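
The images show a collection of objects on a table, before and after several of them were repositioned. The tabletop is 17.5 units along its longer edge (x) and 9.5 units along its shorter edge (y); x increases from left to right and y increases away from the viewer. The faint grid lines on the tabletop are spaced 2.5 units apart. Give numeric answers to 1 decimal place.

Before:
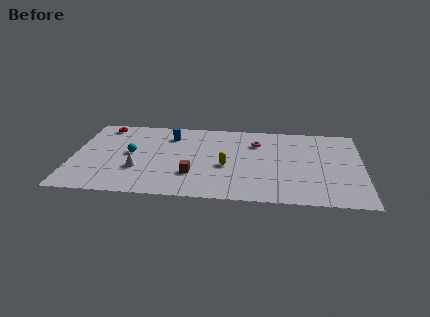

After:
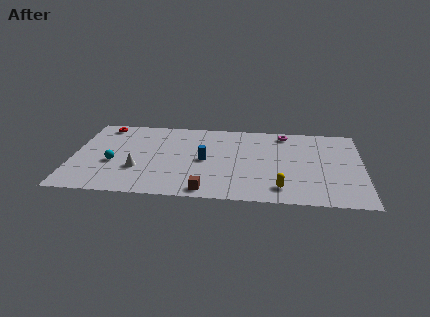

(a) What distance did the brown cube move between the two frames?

2.0

From (7.3, 2.8) to (8.2, 1.0), the brown cube covered √(0.9² + 1.8²) ≈ 2.0 units.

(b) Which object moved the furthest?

the yellow capsule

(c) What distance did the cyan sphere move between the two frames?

1.6

The cyan sphere was near (3.5, 5.0) before and (2.5, 3.8) after, so it travelled √(1.0² + 1.2²) ≈ 1.6 units.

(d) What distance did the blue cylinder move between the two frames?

3.6

The blue cylinder moved from about (5.8, 7.4) to (8.0, 4.6), a distance of √(2.2² + 2.8²) ≈ 3.6.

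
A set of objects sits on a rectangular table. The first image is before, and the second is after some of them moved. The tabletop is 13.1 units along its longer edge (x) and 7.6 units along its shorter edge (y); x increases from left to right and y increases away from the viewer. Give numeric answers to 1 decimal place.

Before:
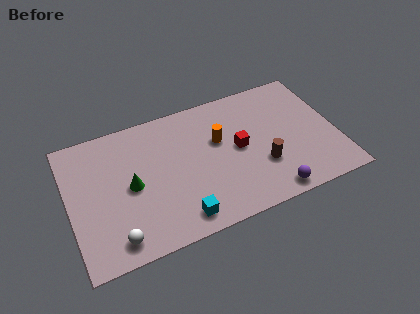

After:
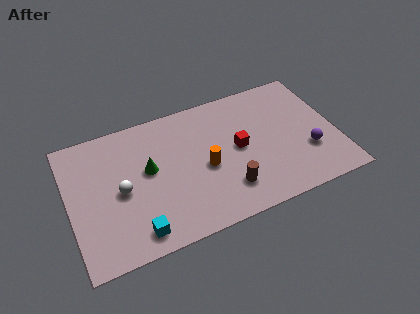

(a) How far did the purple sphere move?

2.7

The purple sphere moved from about (9.5, 0.8) to (11.6, 2.5), a distance of √(2.1² + 1.7²) ≈ 2.7.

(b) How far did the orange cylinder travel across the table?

1.5

From (7.4, 4.7) to (6.6, 3.4), the orange cylinder covered √(0.8² + 1.3²) ≈ 1.5 units.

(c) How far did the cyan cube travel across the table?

2.1

The cyan cube was near (5.1, 1.1) before and (3.0, 1.1) after, so it travelled √(2.1² + 0.0²) ≈ 2.1 units.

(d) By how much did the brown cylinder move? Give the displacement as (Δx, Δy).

(-1.8, -0.7)

The brown cylinder started near (9.3, 2.5) and ended near (7.5, 1.8).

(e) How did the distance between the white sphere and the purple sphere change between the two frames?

+1.7

They were about 7.5 units apart before and 9.2 after — 1.7 units further apart.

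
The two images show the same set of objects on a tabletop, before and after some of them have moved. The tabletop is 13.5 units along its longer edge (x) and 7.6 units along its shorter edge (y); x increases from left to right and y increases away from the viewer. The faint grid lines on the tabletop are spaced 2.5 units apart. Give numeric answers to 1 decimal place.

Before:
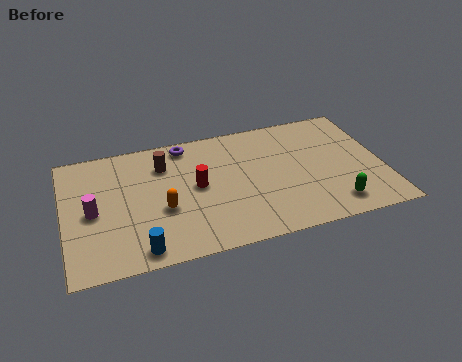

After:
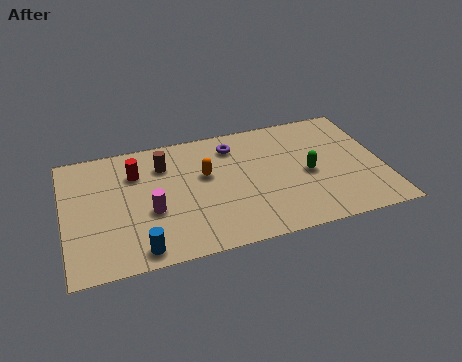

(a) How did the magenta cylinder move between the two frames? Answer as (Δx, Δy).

(2.4, -0.6)

The magenta cylinder was at about (1.2, 3.6) and moved to about (3.6, 3.0).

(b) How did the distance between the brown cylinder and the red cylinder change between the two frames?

-0.9

Before: roughly 2.1 units apart; after: 1.2. That's 0.9 units closer together.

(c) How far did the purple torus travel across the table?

2.1

The purple torus was near (5.3, 6.7) before and (7.3, 6.1) after, so it travelled √(2.0² + 0.6²) ≈ 2.1 units.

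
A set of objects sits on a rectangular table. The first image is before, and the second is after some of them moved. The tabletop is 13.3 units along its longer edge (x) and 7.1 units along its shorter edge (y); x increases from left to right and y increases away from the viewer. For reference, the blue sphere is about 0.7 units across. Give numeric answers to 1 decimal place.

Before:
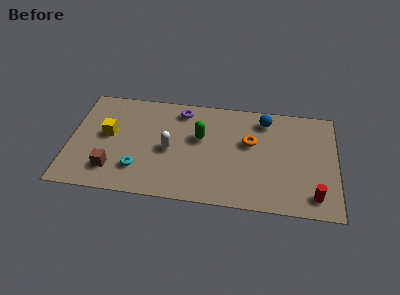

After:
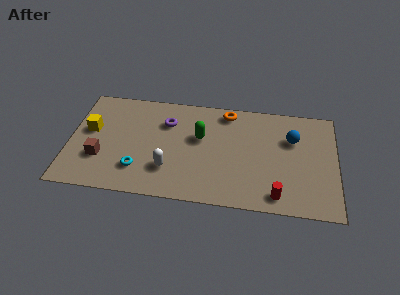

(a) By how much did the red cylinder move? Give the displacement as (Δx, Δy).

(-1.8, -0.2)

The red cylinder started near (12.2, 1.2) and ended near (10.4, 1.0).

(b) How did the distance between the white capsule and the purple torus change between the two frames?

+0.4

They were about 2.7 units apart before and 3.1 after — 0.4 units further apart.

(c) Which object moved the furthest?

the orange torus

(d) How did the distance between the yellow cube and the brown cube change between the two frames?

-0.4

The distance was about 2.3 in the first image and 1.9 in the second, so they moved 0.4 units closer together.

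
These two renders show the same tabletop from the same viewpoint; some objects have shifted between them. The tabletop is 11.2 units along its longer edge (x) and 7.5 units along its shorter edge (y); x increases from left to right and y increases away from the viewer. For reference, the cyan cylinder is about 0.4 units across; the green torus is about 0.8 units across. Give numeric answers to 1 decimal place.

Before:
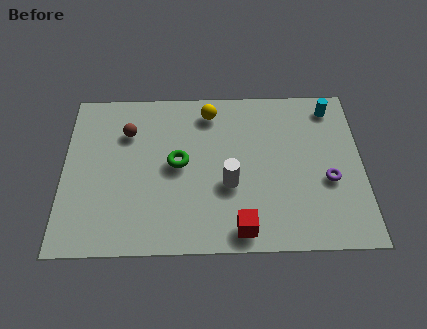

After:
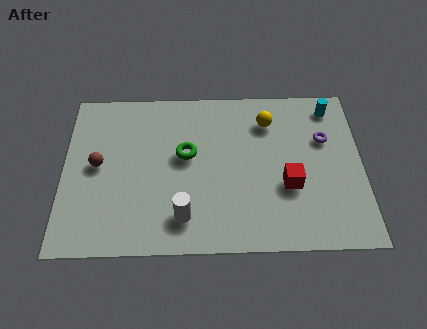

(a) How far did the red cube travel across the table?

2.6

From (6.6, 0.9) to (8.4, 2.8), the red cube covered √(1.8² + 1.9²) ≈ 2.6 units.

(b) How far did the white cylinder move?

2.2

From (6.2, 2.9) to (4.5, 1.5), the white cylinder covered √(1.7² + 1.4²) ≈ 2.2 units.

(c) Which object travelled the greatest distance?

the red cube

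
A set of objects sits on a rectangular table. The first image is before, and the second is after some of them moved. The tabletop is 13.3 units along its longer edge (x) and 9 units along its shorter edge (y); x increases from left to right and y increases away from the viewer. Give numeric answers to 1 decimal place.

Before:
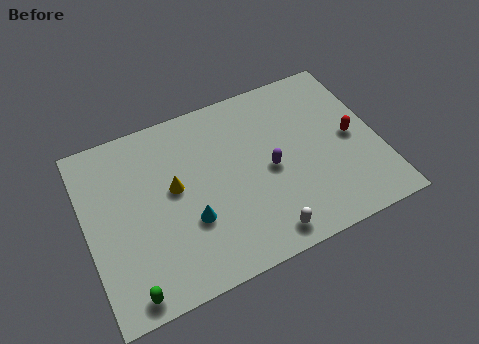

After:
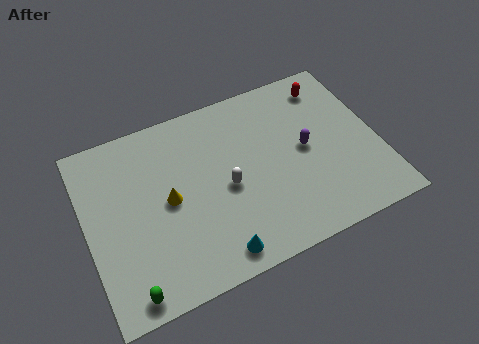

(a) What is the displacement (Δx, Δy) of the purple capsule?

(1.7, 0.4)

The purple capsule started near (8.3, 4.2) and ended near (10.0, 4.6).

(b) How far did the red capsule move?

3.2

From (12.1, 4.4) to (11.5, 7.5), the red capsule covered √(0.6² + 3.1²) ≈ 3.2 units.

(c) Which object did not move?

the green capsule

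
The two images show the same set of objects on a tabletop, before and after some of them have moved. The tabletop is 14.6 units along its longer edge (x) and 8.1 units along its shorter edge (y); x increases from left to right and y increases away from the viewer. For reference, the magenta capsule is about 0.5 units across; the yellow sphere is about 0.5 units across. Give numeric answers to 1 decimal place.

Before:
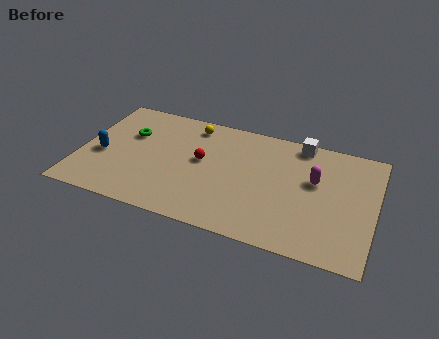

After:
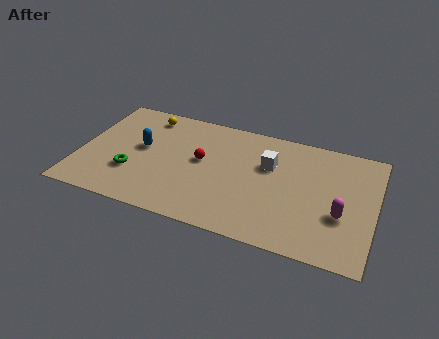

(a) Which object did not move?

the red sphere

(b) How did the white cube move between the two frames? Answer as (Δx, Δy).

(-1.4, -2.0)

The white cube started near (10.7, 7.3) and ended near (9.3, 5.3).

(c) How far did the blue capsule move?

2.2

The blue capsule was near (1.1, 3.4) before and (3.0, 4.5) after, so it travelled √(1.9² + 1.1²) ≈ 2.2 units.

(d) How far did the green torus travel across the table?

2.7

From (2.3, 5.3) to (2.7, 2.6), the green torus covered √(0.4² + 2.7²) ≈ 2.7 units.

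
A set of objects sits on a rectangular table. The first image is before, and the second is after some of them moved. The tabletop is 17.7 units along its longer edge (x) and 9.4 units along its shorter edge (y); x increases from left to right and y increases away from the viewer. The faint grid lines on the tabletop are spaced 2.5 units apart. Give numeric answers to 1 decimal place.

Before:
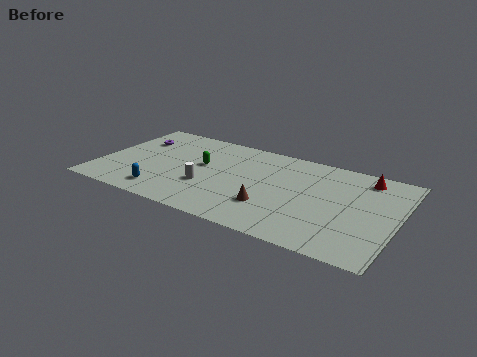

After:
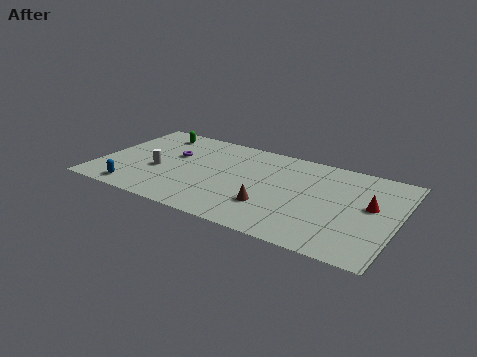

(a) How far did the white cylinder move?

3.0

The white cylinder was near (6.6, 3.3) before and (3.6, 3.8) after, so it travelled √(3.0² + 0.5²) ≈ 3.0 units.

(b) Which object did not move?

the brown cone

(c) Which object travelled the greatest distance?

the green capsule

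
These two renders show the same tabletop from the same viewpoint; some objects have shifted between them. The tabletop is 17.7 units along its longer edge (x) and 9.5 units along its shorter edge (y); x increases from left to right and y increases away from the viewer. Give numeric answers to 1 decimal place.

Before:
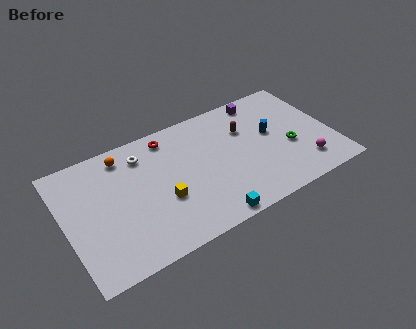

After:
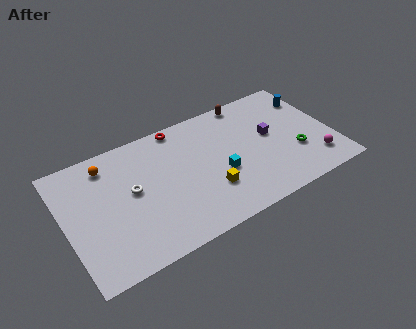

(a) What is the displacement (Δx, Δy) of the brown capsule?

(0.5, 2.2)

The brown capsule started near (12.2, 6.5) and ended near (12.7, 8.7).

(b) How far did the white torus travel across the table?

2.6

From (5.4, 7.6) to (4.4, 5.2), the white torus covered √(1.0² + 2.4²) ≈ 2.6 units.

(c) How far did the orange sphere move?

1.1

The orange sphere was near (4.2, 8.1) before and (3.1, 7.9) after, so it travelled √(1.1² + 0.2²) ≈ 1.1 units.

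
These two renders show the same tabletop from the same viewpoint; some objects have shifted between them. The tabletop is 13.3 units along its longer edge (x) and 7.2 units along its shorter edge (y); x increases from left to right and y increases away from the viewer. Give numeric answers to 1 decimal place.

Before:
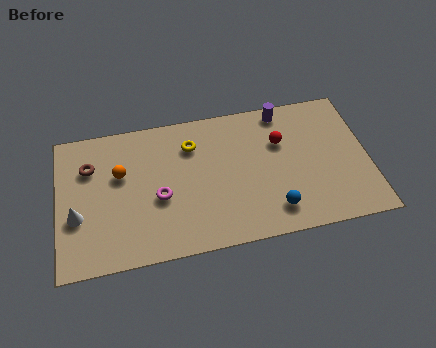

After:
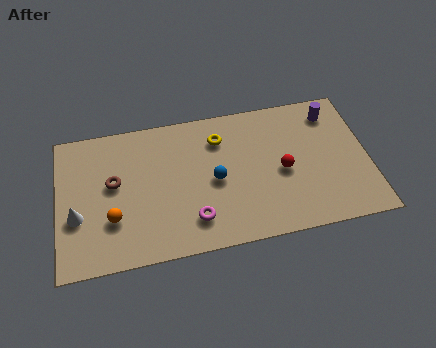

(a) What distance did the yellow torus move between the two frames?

1.2

The yellow torus moved from about (5.8, 5.4) to (7.0, 5.5), a distance of √(1.2² + 0.1²) ≈ 1.2.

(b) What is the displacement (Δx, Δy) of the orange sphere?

(-0.4, -2.2)

The orange sphere was at about (2.7, 4.5) and moved to about (2.3, 2.3).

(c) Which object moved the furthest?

the blue sphere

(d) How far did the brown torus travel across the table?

1.4

From (1.4, 5.1) to (2.4, 4.1), the brown torus covered √(1.0² + 1.0²) ≈ 1.4 units.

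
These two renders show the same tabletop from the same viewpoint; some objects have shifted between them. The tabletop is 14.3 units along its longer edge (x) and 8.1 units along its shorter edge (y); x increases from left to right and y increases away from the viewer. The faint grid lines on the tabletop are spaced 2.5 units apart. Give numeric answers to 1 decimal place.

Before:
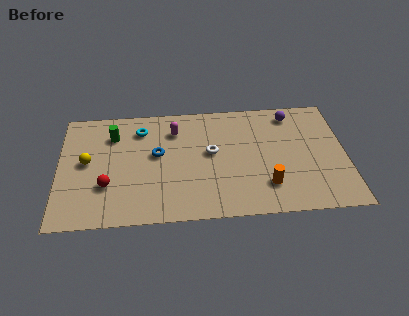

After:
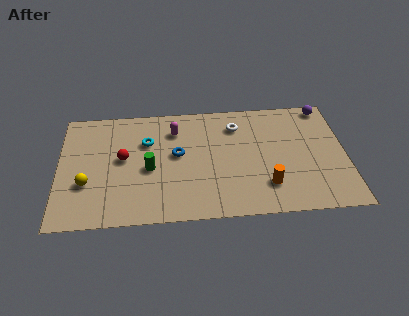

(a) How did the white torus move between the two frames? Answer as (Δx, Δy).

(1.3, 1.8)

The white torus was at about (7.6, 4.5) and moved to about (8.9, 6.3).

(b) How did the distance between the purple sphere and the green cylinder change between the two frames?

+0.6

Before: roughly 9.0 units apart; after: 9.6. That's 0.6 units further apart.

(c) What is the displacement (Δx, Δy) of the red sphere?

(0.8, 1.8)

The red sphere started near (2.4, 2.6) and ended near (3.2, 4.4).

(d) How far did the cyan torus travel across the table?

0.9

The cyan torus was near (4.1, 6.4) before and (4.4, 5.5) after, so it travelled √(0.3² + 0.9²) ≈ 0.9 units.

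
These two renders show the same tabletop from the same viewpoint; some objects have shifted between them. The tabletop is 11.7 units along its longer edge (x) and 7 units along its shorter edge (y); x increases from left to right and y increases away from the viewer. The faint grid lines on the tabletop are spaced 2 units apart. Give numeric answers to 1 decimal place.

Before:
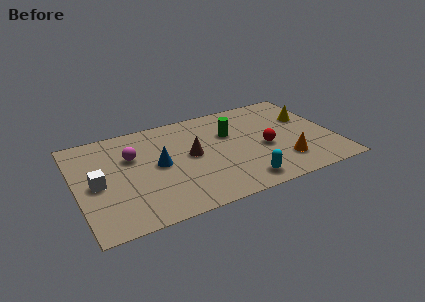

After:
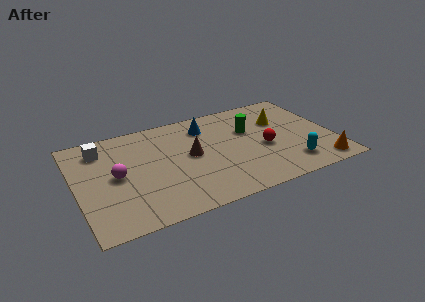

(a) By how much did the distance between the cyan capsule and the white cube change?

+2.5

The distance was about 6.7 in the first image and 9.2 in the second, so they moved 2.5 units further apart.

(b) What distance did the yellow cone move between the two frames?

1.2

The yellow cone was near (10.7, 4.5) before and (9.5, 4.7) after, so it travelled √(1.2² + 0.2²) ≈ 1.2 units.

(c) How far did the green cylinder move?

0.9

From (7.1, 4.6) to (8.0, 4.5), the green cylinder covered √(0.9² + 0.1²) ≈ 0.9 units.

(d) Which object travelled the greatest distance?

the blue cone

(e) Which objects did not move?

the red sphere and the brown cone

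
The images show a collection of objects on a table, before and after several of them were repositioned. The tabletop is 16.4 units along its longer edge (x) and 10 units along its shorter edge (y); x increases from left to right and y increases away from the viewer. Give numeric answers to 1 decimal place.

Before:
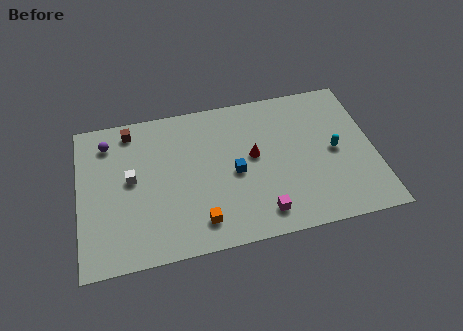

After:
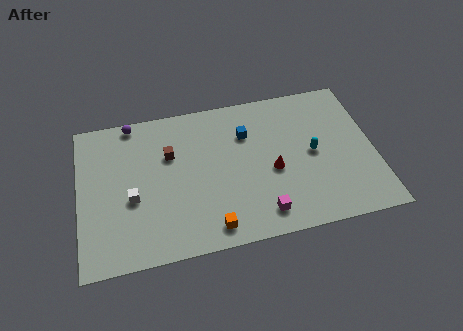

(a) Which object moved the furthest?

the brown cube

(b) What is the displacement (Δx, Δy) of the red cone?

(1.0, -1.2)

The red cone was at about (9.7, 5.5) and moved to about (10.7, 4.3).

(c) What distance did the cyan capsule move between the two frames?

1.2

The cyan capsule moved from about (14.2, 4.9) to (13.0, 5.0), a distance of √(1.2² + 0.1²) ≈ 1.2.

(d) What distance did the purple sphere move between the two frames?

1.8

The purple sphere moved from about (1.7, 8.1) to (3.1, 9.2), a distance of √(1.4² + 1.1²) ≈ 1.8.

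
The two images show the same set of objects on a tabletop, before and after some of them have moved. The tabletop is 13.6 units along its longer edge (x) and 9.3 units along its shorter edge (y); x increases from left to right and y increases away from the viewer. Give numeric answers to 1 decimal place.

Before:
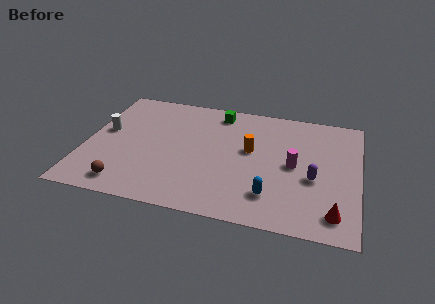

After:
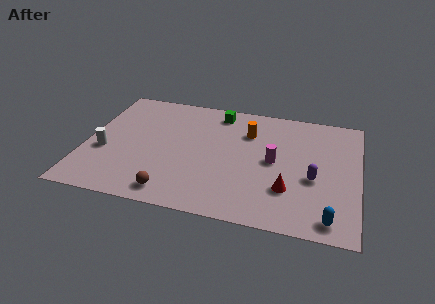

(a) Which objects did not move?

the purple capsule and the green cube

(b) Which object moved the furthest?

the blue capsule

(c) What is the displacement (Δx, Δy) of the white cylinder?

(0.1, -1.6)

From the two frames, the white cylinder sits at roughly (0.9, 5.2) before and (1.0, 3.6) after.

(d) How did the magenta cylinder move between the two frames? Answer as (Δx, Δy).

(-1.0, 0.1)

The magenta cylinder was at about (10.4, 4.6) and moved to about (9.4, 4.7).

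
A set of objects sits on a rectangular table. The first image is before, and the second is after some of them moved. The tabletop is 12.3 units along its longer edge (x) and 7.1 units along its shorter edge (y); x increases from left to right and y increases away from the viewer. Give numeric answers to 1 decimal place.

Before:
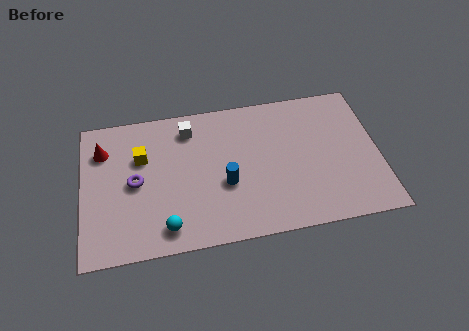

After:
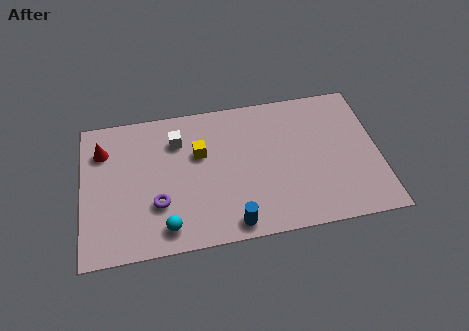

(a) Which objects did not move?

the red cone and the cyan sphere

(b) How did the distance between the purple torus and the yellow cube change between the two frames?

+1.6

Before: roughly 1.2 units apart; after: 2.8. That's 1.6 units further apart.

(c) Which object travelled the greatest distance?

the yellow cube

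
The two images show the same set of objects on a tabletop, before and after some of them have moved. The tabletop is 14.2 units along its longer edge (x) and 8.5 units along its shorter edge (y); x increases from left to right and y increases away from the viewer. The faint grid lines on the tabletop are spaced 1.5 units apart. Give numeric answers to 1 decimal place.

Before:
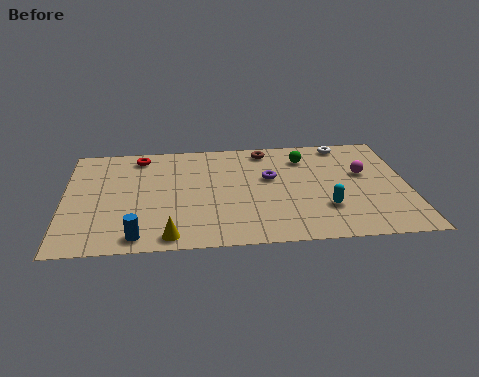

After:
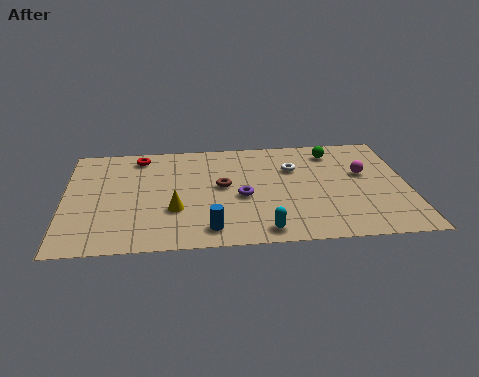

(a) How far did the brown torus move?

3.4

The brown torus moved from about (8.4, 7.4) to (6.5, 4.6), a distance of √(1.9² + 2.8²) ≈ 3.4.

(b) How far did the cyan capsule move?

3.0

The cyan capsule was near (10.7, 2.5) before and (8.1, 1.0) after, so it travelled √(2.6² + 1.5²) ≈ 3.0 units.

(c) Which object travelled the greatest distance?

the brown torus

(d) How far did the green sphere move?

1.3

The green sphere moved from about (10.0, 6.6) to (11.2, 7.0), a distance of √(1.2² + 0.4²) ≈ 1.3.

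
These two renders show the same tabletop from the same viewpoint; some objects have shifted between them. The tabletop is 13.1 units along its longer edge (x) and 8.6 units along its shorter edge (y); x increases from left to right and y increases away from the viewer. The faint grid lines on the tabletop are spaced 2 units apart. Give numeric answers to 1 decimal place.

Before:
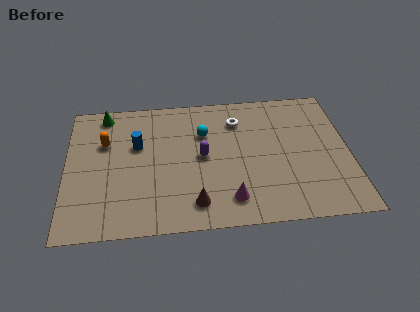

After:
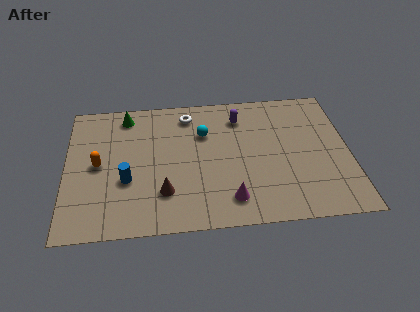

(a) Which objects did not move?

the magenta cone and the cyan sphere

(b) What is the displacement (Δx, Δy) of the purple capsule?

(1.8, 2.4)

The purple capsule started near (6.3, 4.4) and ended near (8.1, 6.8).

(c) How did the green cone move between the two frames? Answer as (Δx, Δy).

(1.0, -0.2)

The green cone was at about (1.8, 7.6) and moved to about (2.8, 7.4).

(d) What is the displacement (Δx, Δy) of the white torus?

(-2.3, 0.6)

From the two frames, the white torus sits at roughly (8.0, 6.6) before and (5.7, 7.2) after.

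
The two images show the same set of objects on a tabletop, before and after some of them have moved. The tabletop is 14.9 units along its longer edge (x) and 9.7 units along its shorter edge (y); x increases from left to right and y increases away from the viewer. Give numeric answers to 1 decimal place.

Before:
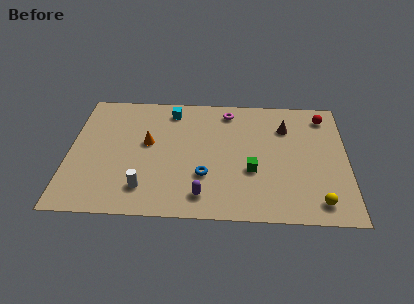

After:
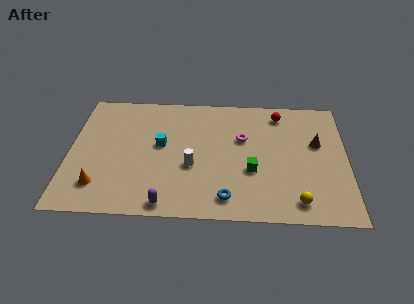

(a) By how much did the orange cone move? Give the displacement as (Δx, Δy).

(-2.5, -3.4)

The orange cone was at about (4.2, 5.5) and moved to about (1.7, 2.1).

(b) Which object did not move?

the green cube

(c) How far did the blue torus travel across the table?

2.0

From (7.3, 3.1) to (8.5, 1.5), the blue torus covered √(1.2² + 1.6²) ≈ 2.0 units.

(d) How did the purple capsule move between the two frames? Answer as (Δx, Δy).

(-1.9, -0.7)

From the two frames, the purple capsule sits at roughly (7.2, 1.6) before and (5.3, 0.9) after.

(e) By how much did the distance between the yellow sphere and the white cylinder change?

-3.1

The distance was about 9.2 in the first image and 6.1 in the second, so they moved 3.1 units closer together.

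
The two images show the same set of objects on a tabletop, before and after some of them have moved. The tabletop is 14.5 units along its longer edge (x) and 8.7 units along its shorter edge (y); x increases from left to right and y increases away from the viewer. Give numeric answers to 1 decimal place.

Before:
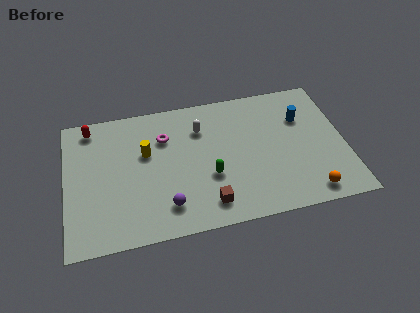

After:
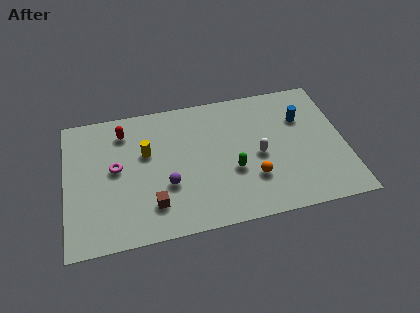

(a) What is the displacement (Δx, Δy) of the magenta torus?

(-2.6, -1.5)

The magenta torus was at about (5.2, 6.2) and moved to about (2.6, 4.7).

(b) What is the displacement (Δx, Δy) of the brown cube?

(-2.8, 0.5)

The brown cube was at about (7.2, 1.5) and moved to about (4.4, 2.0).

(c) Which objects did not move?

the yellow cylinder and the blue cylinder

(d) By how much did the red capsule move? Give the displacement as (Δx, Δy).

(1.7, -0.6)

The red capsule started near (1.4, 7.6) and ended near (3.1, 7.0).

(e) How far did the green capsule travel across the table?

1.2

The green capsule was near (7.4, 3.2) before and (8.6, 3.3) after, so it travelled √(1.2² + 0.1²) ≈ 1.2 units.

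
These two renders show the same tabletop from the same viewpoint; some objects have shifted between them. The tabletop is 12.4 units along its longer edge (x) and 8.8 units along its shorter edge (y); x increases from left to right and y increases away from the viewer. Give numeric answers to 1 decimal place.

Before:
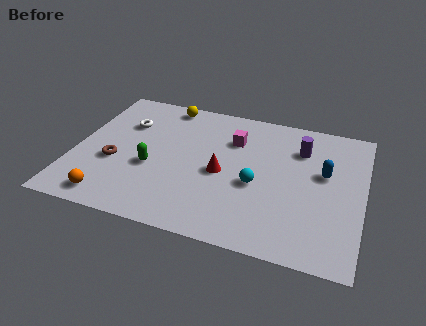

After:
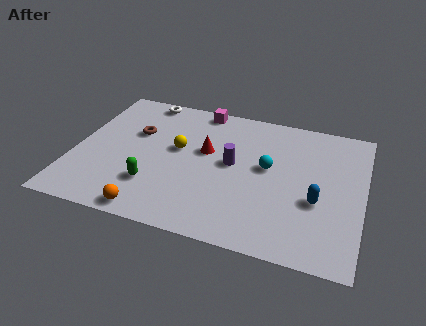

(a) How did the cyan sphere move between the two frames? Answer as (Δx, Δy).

(0.4, 1.2)

From the two frames, the cyan sphere sits at roughly (7.9, 3.7) before and (8.3, 4.9) after.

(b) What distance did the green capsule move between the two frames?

1.1

From (3.4, 3.5) to (3.6, 2.4), the green capsule covered √(0.2² + 1.1²) ≈ 1.1 units.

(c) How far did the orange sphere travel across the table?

1.8

The orange sphere moved from about (1.9, 1.1) to (3.7, 0.8), a distance of √(1.8² + 0.3²) ≈ 1.8.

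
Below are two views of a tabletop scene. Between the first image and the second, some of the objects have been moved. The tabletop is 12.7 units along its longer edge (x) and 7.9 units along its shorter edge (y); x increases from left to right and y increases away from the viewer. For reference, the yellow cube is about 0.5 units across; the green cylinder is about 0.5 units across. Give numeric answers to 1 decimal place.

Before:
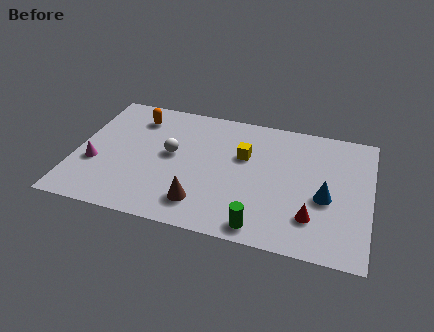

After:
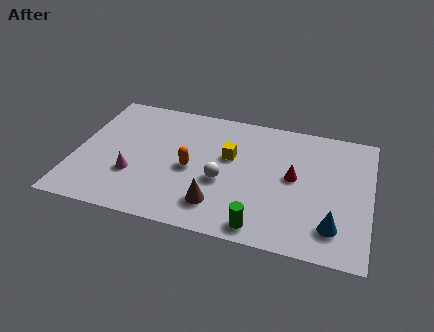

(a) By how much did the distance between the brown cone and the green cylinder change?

-0.6

They were about 2.7 units apart before and 2.1 after — 0.6 units closer together.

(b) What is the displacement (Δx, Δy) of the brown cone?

(0.7, 0.1)

The brown cone started near (5.6, 1.6) and ended near (6.3, 1.7).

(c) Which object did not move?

the green cylinder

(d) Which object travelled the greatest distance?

the orange capsule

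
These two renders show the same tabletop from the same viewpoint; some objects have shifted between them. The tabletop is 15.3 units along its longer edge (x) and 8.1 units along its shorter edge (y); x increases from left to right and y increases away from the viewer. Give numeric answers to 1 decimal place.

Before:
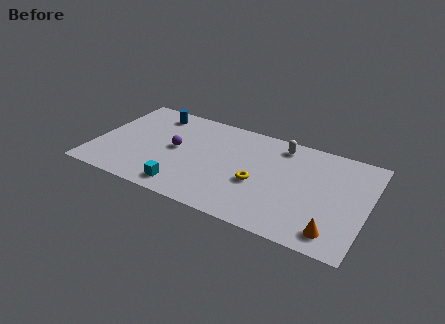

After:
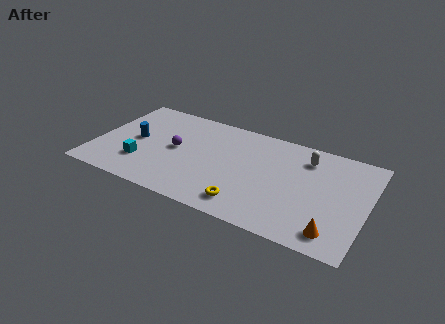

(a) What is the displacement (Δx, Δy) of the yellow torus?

(-0.4, -1.9)

From the two frames, the yellow torus sits at roughly (9.3, 3.3) before and (8.9, 1.4) after.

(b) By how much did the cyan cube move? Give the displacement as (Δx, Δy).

(-2.6, 1.1)

From the two frames, the cyan cube sits at roughly (5.4, 1.2) before and (2.8, 2.3) after.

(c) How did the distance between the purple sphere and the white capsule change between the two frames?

+1.2

The distance was about 6.3 in the first image and 7.5 in the second, so they moved 1.2 units further apart.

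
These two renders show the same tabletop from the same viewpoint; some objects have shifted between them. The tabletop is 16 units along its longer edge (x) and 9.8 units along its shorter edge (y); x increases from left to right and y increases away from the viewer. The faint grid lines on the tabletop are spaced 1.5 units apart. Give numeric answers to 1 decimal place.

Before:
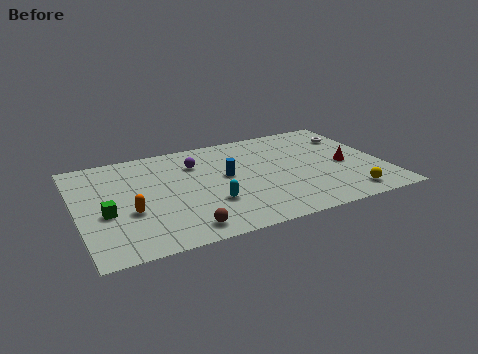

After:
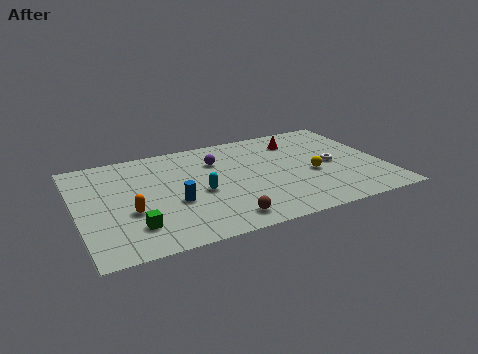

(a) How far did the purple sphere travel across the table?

1.1

The purple sphere moved from about (6.4, 7.2) to (7.5, 7.1), a distance of √(1.1² + 0.1²) ≈ 1.1.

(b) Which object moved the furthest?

the red cone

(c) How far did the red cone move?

3.9

The red cone was near (14.0, 4.4) before and (11.9, 7.7) after, so it travelled √(2.1² + 3.3²) ≈ 3.9 units.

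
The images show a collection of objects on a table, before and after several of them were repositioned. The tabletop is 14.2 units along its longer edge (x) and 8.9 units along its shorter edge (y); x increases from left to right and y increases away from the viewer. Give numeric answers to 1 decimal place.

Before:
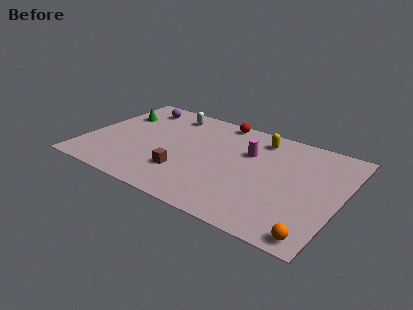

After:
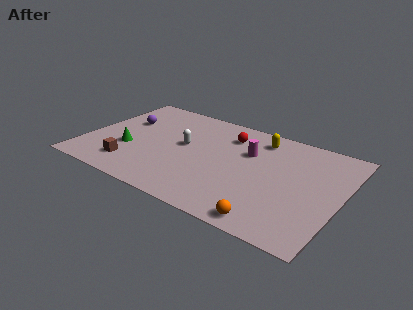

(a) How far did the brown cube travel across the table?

3.0

From (5.8, 2.5) to (2.9, 1.8), the brown cube covered √(2.9² + 0.7²) ≈ 3.0 units.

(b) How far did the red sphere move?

1.4

The red sphere was near (6.9, 8.1) before and (7.6, 6.9) after, so it travelled √(0.7² + 1.2²) ≈ 1.4 units.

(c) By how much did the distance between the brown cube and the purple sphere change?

-2.0

Before: roughly 6.1 units apart; after: 4.1. That's 2.0 units closer together.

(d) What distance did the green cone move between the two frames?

3.2

The green cone moved from about (1.3, 6.2) to (2.5, 3.2), a distance of √(1.2² + 3.0²) ≈ 3.2.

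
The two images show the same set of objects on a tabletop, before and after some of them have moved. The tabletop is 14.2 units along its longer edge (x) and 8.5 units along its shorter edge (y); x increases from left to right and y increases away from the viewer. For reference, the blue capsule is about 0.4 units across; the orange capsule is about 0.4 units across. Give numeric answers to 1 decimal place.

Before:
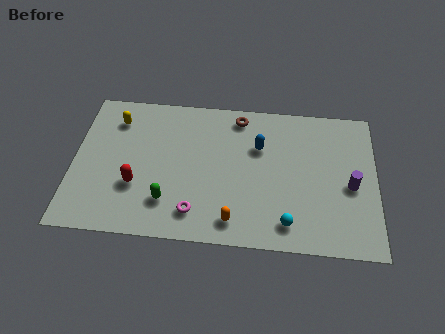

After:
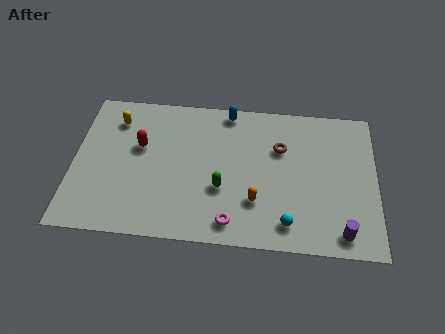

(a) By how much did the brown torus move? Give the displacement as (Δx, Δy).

(2.0, -1.7)

The brown torus started near (7.7, 7.4) and ended near (9.7, 5.7).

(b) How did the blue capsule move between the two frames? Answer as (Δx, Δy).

(-1.5, 2.0)

The blue capsule was at about (8.7, 5.7) and moved to about (7.2, 7.7).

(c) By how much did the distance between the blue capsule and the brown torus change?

+1.2

They were about 2.0 units apart before and 3.2 after — 1.2 units further apart.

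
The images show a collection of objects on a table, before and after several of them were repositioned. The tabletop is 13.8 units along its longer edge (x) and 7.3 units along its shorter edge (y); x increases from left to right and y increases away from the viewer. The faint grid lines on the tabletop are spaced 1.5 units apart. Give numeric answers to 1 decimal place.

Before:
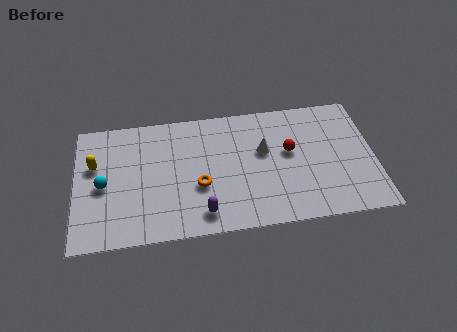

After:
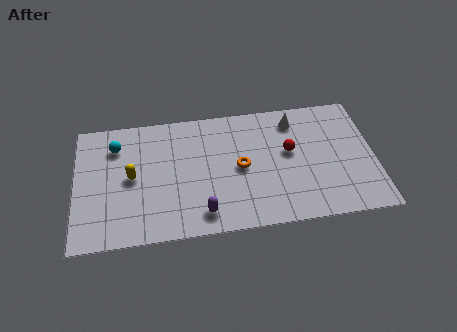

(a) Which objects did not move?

the purple capsule and the red sphere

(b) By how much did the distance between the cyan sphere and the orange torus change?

+1.6

Before: roughly 4.4 units apart; after: 6.0. That's 1.6 units further apart.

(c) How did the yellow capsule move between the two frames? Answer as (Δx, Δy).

(1.7, -0.9)

The yellow capsule was at about (0.9, 4.6) and moved to about (2.6, 3.7).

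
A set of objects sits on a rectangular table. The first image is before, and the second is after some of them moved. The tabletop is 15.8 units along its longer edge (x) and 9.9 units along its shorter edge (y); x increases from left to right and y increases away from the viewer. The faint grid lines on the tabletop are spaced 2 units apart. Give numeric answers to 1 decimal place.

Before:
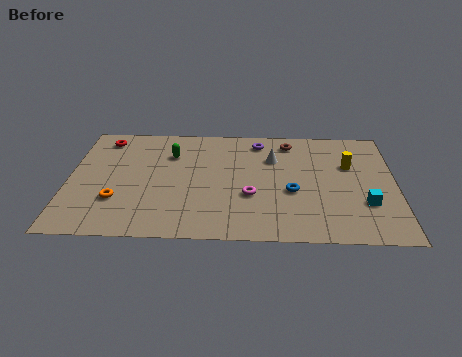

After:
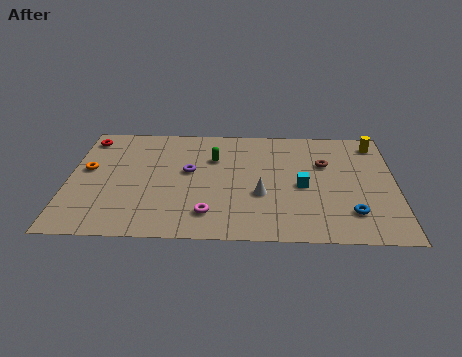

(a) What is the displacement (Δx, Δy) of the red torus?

(-0.8, 0.0)

The red torus started near (1.6, 8.4) and ended near (0.8, 8.4).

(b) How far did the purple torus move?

4.4

The purple torus was near (9.2, 8.4) before and (5.8, 5.6) after, so it travelled √(3.4² + 2.8²) ≈ 4.4 units.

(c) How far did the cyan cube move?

3.3

The cyan cube moved from about (14.3, 3.1) to (11.3, 4.5), a distance of √(3.0² + 1.4²) ≈ 3.3.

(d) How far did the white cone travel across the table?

3.3

From (9.9, 6.9) to (9.3, 3.7), the white cone covered √(0.6² + 3.2²) ≈ 3.3 units.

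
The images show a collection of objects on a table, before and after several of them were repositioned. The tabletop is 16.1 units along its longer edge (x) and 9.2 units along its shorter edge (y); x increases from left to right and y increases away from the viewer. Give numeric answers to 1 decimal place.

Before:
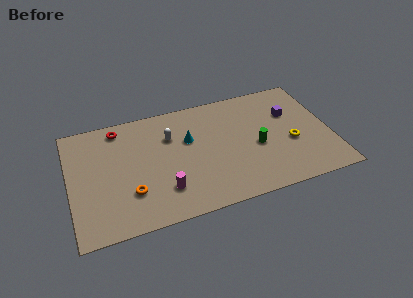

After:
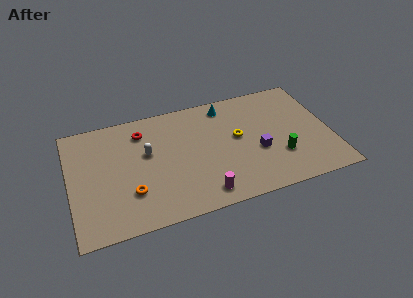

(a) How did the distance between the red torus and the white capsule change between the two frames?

-1.7

Before: roughly 3.5 units apart; after: 1.8. That's 1.7 units closer together.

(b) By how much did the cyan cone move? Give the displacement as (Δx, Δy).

(2.5, 2.1)

The cyan cone was at about (7.4, 5.8) and moved to about (9.9, 7.9).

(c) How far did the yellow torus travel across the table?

3.5

From (13.6, 3.7) to (10.4, 5.1), the yellow torus covered √(3.2² + 1.4²) ≈ 3.5 units.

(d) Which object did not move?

the orange torus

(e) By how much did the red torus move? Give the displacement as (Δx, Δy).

(1.4, -0.7)

The red torus started near (3.2, 8.0) and ended near (4.6, 7.3).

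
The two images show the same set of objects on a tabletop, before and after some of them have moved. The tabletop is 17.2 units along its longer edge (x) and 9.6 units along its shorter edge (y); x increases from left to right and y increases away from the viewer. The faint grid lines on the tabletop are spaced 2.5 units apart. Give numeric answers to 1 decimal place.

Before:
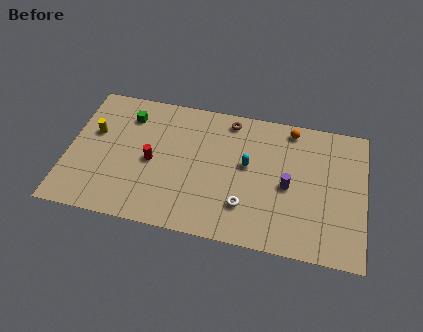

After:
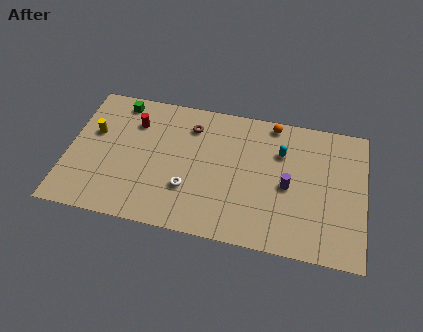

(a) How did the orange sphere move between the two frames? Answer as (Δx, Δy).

(-1.1, 0.2)

The orange sphere was at about (12.8, 8.5) and moved to about (11.7, 8.7).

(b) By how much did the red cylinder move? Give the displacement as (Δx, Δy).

(-1.2, 2.6)

From the two frames, the red cylinder sits at roughly (4.9, 4.5) before and (3.7, 7.1) after.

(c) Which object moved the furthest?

the white torus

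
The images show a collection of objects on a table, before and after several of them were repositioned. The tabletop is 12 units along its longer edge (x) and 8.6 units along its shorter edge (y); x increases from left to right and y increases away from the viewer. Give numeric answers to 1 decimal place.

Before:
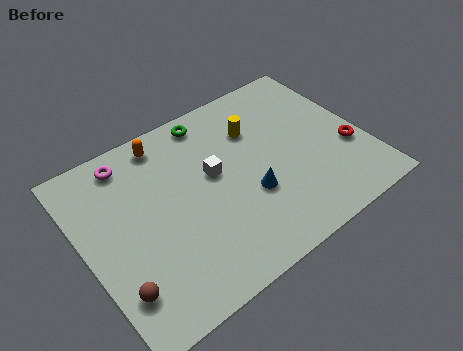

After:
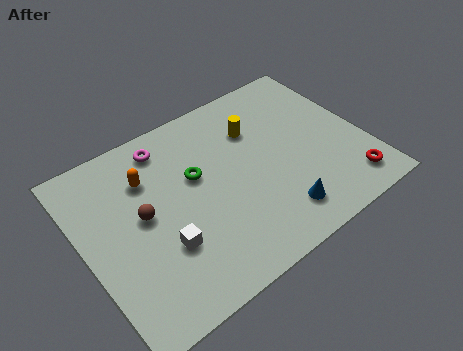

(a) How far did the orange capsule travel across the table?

1.6

The orange capsule was near (4.0, 7.5) before and (3.0, 6.2) after, so it travelled √(1.0² + 1.3²) ≈ 1.6 units.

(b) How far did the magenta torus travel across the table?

1.6

The magenta torus moved from about (2.4, 7.4) to (4.0, 7.3), a distance of √(1.6² + 0.1²) ≈ 1.6.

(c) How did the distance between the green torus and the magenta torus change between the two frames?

-1.3

They were about 3.6 units apart before and 2.3 after — 1.3 units closer together.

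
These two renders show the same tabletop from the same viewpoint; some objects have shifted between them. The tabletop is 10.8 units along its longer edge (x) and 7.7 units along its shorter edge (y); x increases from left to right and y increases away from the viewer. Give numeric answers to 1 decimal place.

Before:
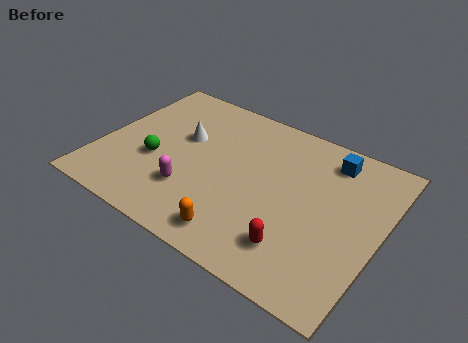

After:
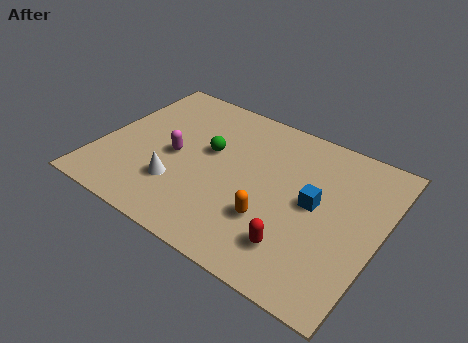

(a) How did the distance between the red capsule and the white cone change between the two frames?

-1.1

The distance was about 5.8 in the first image and 4.7 in the second, so they moved 1.1 units closer together.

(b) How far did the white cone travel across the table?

2.5

The white cone was near (3.0, 4.7) before and (3.3, 2.2) after, so it travelled √(0.3² + 2.5²) ≈ 2.5 units.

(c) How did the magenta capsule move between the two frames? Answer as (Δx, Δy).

(-0.9, 1.4)

From the two frames, the magenta capsule sits at roughly (3.8, 2.2) before and (2.9, 3.6) after.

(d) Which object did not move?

the red capsule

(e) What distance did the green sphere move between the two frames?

2.4

The green sphere was near (2.2, 3.0) before and (4.1, 4.5) after, so it travelled √(1.9² + 1.5²) ≈ 2.4 units.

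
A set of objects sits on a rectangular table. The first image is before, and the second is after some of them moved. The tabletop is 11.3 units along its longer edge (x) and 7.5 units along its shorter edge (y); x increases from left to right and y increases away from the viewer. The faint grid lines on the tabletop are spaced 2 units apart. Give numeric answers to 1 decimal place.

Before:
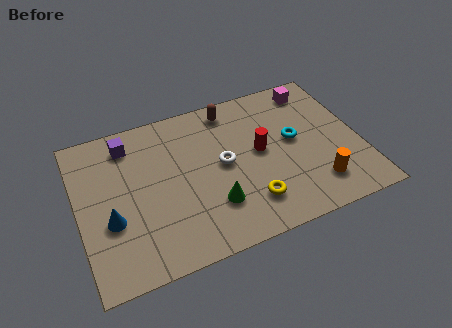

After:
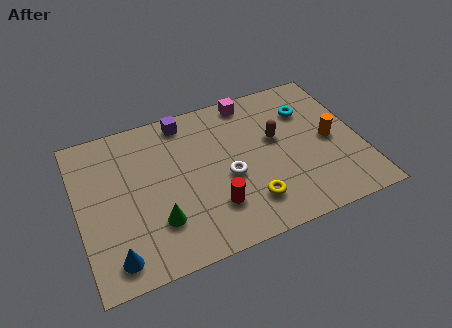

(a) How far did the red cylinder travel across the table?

2.9

From (7.3, 4.0) to (5.2, 2.0), the red cylinder covered √(2.1² + 2.0²) ≈ 2.9 units.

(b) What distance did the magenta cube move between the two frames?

2.6

From (9.8, 6.4) to (7.2, 6.7), the magenta cube covered √(2.6² + 0.3²) ≈ 2.6 units.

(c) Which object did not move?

the yellow torus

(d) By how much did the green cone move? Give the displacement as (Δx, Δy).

(-2.2, 0.0)

From the two frames, the green cone sits at roughly (5.2, 2.1) before and (3.0, 2.1) after.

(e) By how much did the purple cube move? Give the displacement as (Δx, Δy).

(2.3, 0.4)

From the two frames, the purple cube sits at roughly (2.2, 6.2) before and (4.5, 6.6) after.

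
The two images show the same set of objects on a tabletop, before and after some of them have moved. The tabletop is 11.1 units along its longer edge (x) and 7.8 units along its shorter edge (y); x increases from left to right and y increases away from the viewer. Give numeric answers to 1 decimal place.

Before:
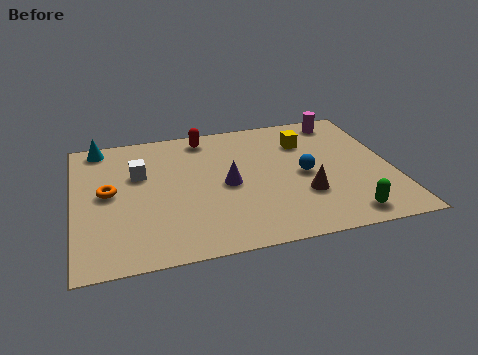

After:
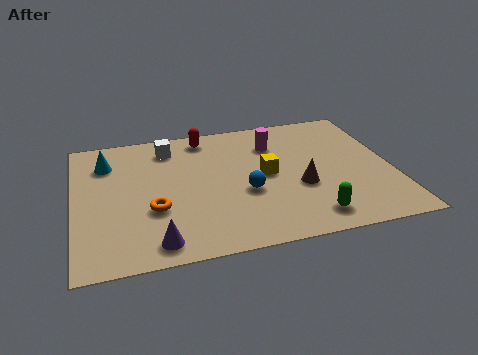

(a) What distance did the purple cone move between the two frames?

3.7

The purple cone moved from about (5.3, 3.7) to (2.7, 1.0), a distance of √(2.6² + 2.7²) ≈ 3.7.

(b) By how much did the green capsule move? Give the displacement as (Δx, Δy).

(-1.2, 0.2)

The green capsule started near (9.2, 1.0) and ended near (8.0, 1.2).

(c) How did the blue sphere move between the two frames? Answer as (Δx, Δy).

(-2.1, -0.6)

The blue sphere was at about (8.0, 3.7) and moved to about (5.9, 3.1).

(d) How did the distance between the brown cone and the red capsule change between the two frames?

-0.5

Before: roughly 5.4 units apart; after: 4.9. That's 0.5 units closer together.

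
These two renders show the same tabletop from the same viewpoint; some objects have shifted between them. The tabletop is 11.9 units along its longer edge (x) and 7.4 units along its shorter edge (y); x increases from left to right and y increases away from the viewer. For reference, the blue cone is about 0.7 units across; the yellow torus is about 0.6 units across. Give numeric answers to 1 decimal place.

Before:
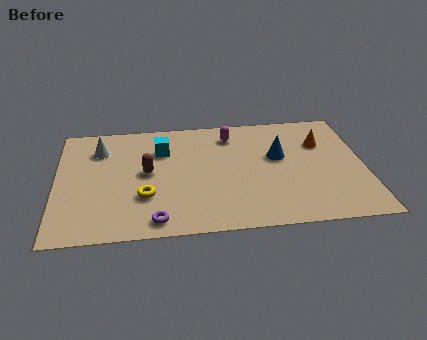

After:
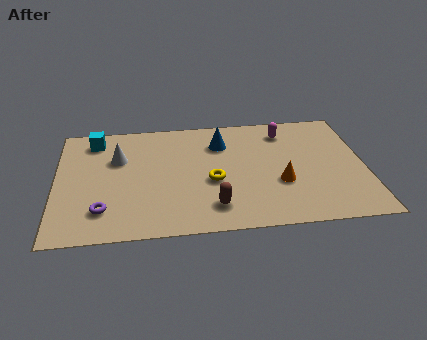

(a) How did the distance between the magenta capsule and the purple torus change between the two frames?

+2.4

Before: roughly 5.9 units apart; after: 8.3. That's 2.4 units further apart.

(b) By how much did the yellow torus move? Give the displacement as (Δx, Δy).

(2.6, 0.7)

The yellow torus started near (3.4, 2.4) and ended near (6.0, 3.1).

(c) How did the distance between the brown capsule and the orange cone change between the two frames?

-4.0

Before: roughly 6.9 units apart; after: 2.9. That's 4.0 units closer together.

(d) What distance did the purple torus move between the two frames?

2.2

From (3.8, 0.9) to (1.8, 1.7), the purple torus covered √(2.0² + 0.8²) ≈ 2.2 units.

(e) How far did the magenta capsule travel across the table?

2.1

The magenta capsule moved from about (6.8, 6.0) to (8.9, 6.0), a distance of √(2.1² + 0.0²) ≈ 2.1.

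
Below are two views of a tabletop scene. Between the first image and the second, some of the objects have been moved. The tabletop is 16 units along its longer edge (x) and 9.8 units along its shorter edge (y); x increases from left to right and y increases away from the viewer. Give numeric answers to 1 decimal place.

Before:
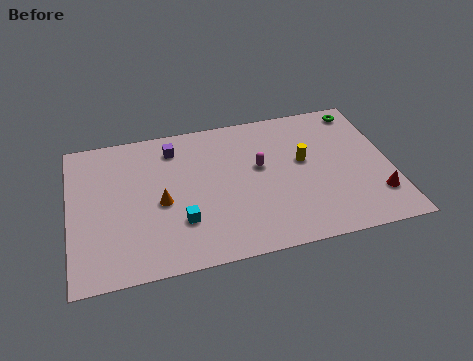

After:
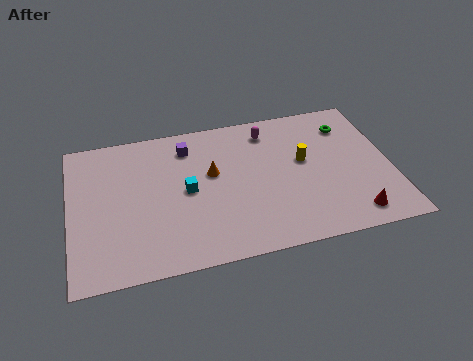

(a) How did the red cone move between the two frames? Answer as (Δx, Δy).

(-1.3, -1.0)

From the two frames, the red cone sits at roughly (15.1, 2.4) before and (13.8, 1.4) after.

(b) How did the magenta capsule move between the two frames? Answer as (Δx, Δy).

(0.6, 2.4)

The magenta capsule started near (9.5, 5.7) and ended near (10.1, 8.1).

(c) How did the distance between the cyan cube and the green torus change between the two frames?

-2.3

The distance was about 11.0 in the first image and 8.7 in the second, so they moved 2.3 units closer together.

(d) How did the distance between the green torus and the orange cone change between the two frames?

-3.9

Before: roughly 11.1 units apart; after: 7.2. That's 3.9 units closer together.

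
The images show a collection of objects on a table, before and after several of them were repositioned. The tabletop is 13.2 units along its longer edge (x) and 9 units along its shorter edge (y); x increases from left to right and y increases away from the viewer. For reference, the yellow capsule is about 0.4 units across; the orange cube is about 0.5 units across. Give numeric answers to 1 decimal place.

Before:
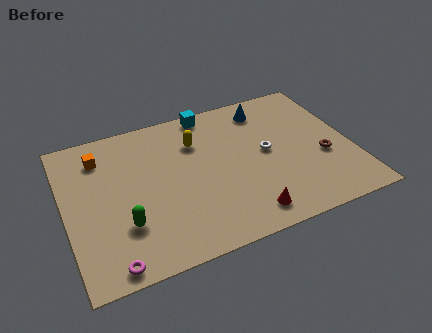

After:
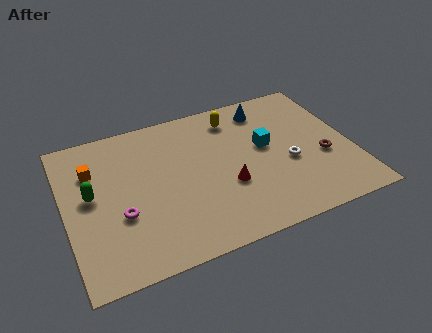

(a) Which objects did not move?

the blue cone and the brown torus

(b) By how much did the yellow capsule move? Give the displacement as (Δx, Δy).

(1.9, 0.9)

From the two frames, the yellow capsule sits at roughly (6.2, 6.5) before and (8.1, 7.4) after.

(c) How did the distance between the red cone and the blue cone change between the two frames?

-1.6

The distance was about 6.4 in the first image and 4.8 in the second, so they moved 1.6 units closer together.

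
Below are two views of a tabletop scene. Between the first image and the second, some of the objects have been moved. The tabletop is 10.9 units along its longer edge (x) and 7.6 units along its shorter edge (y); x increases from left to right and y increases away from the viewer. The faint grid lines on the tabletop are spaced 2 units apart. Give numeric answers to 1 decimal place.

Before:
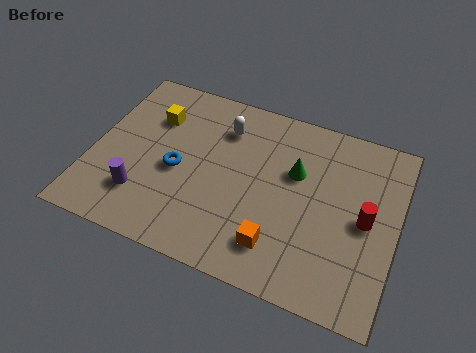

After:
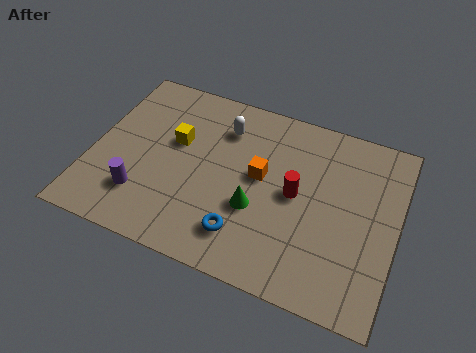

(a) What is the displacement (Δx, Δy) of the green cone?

(-1.2, -2.0)

From the two frames, the green cone sits at roughly (7.2, 4.8) before and (6.0, 2.8) after.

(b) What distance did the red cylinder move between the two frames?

2.5

The red cylinder moved from about (9.8, 3.7) to (7.3, 3.9), a distance of √(2.5² + 0.2²) ≈ 2.5.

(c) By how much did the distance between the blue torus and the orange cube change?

-1.6

Before: roughly 4.2 units apart; after: 2.6. That's 1.6 units closer together.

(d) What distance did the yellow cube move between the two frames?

1.2

The yellow cube moved from about (2.0, 5.4) to (2.9, 4.6), a distance of √(0.9² + 0.8²) ≈ 1.2.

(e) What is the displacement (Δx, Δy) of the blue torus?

(2.6, -1.8)

The blue torus was at about (3.1, 3.4) and moved to about (5.7, 1.6).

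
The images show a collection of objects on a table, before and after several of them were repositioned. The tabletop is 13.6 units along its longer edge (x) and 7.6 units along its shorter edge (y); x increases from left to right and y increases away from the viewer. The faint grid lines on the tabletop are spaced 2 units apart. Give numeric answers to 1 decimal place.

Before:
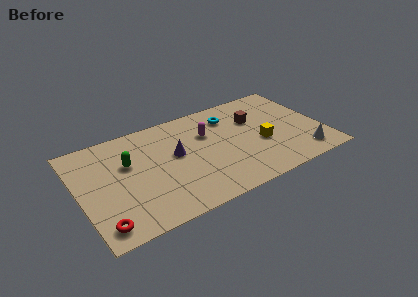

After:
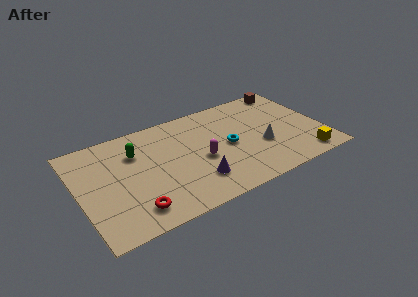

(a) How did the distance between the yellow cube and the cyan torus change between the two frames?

+1.6

The distance was about 3.1 in the first image and 4.7 in the second, so they moved 1.6 units further apart.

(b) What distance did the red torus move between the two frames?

1.8

The red torus was near (0.9, 1.1) before and (2.7, 1.4) after, so it travelled √(1.8² + 0.3²) ≈ 1.8 units.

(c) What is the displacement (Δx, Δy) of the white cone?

(-2.1, 1.6)

From the two frames, the white cone sits at roughly (12.2, 1.3) before and (10.1, 2.9) after.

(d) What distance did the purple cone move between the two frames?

2.5

The purple cone moved from about (5.4, 4.3) to (6.2, 1.9), a distance of √(0.8² + 2.4²) ≈ 2.5.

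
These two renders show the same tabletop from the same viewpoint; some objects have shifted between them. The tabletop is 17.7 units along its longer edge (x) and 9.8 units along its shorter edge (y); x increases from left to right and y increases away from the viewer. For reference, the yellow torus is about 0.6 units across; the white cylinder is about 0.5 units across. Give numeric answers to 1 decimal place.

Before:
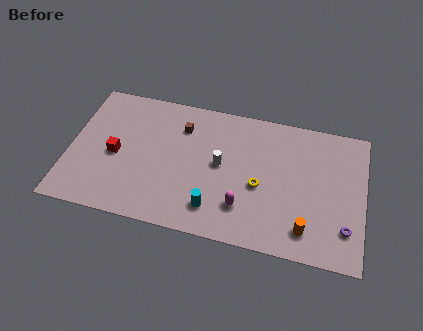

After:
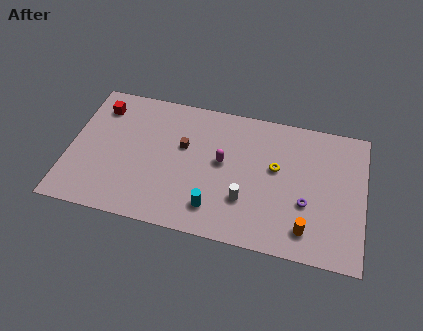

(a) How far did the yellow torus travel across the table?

1.7

From (11.5, 4.2) to (12.4, 5.7), the yellow torus covered √(0.9² + 1.5²) ≈ 1.7 units.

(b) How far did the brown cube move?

1.4

The brown cube was near (6.6, 7.4) before and (6.8, 6.0) after, so it travelled √(0.2² + 1.4²) ≈ 1.4 units.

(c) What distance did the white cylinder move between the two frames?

2.7

From (9.1, 5.2) to (10.7, 3.0), the white cylinder covered √(1.6² + 2.2²) ≈ 2.7 units.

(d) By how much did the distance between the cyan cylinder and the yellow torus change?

+1.7

They were about 3.4 units apart before and 5.1 after — 1.7 units further apart.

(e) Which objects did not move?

the cyan cylinder and the orange cylinder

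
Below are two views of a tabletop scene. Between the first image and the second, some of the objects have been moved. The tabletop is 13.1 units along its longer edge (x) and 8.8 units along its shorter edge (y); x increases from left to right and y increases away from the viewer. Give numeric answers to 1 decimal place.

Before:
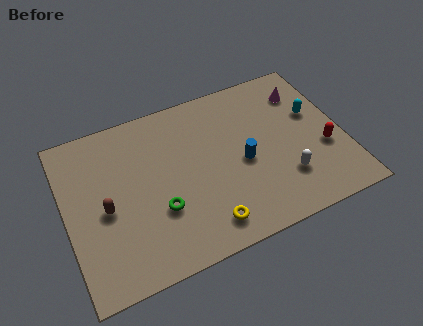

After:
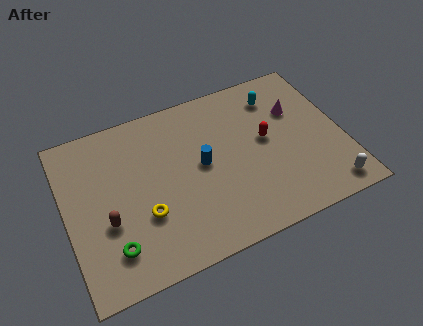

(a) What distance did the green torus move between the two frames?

2.5

From (4.2, 3.0) to (1.9, 1.9), the green torus covered √(2.3² + 1.1²) ≈ 2.5 units.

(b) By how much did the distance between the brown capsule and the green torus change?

-1.2

They were about 2.6 units apart before and 1.4 after — 1.2 units closer together.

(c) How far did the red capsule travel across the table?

3.0

From (12.1, 3.3) to (9.5, 4.8), the red capsule covered √(2.6² + 1.5²) ≈ 3.0 units.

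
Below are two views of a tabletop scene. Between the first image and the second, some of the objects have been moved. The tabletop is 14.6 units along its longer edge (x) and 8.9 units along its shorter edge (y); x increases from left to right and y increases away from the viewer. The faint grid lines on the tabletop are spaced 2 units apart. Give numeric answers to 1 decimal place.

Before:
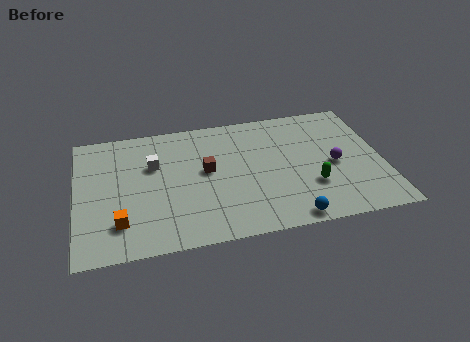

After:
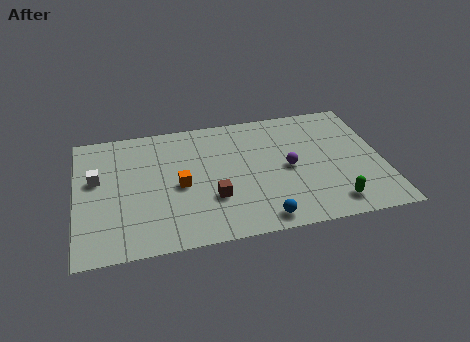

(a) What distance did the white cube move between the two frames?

2.7

The white cube was near (3.7, 5.8) before and (1.0, 5.3) after, so it travelled √(2.7² + 0.5²) ≈ 2.7 units.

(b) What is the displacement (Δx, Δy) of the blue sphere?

(-1.3, 0.2)

The blue sphere started near (9.9, 0.8) and ended near (8.6, 1.0).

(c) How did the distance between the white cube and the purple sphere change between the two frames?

+0.4

Before: roughly 8.8 units apart; after: 9.2. That's 0.4 units further apart.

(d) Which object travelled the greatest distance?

the orange cube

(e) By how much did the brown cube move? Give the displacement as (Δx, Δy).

(0.2, -2.0)

From the two frames, the brown cube sits at roughly (6.2, 4.9) before and (6.4, 2.9) after.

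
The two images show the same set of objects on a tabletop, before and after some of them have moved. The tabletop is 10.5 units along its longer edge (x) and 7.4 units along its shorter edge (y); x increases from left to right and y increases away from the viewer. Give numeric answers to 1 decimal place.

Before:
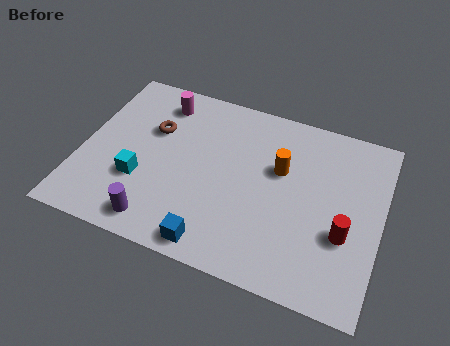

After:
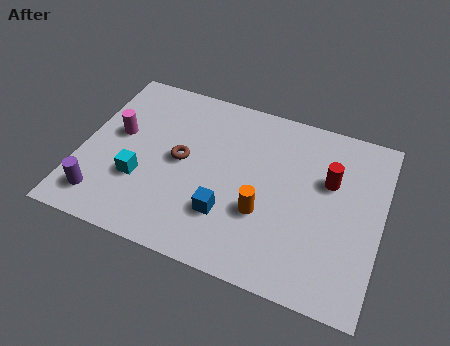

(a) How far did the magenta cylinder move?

2.3

The magenta cylinder moved from about (2.5, 6.1) to (1.2, 4.2), a distance of √(1.3² + 1.9²) ≈ 2.3.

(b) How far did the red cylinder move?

2.1

The red cylinder moved from about (9.3, 2.7) to (8.6, 4.7), a distance of √(0.7² + 2.0²) ≈ 2.1.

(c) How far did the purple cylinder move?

2.0

The purple cylinder moved from about (3.0, 1.0) to (1.0, 1.3), a distance of √(2.0² + 0.3²) ≈ 2.0.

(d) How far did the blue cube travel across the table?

1.3

From (5.0, 0.8) to (5.3, 2.1), the blue cube covered √(0.3² + 1.3²) ≈ 1.3 units.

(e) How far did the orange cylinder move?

2.0

The orange cylinder was near (6.9, 4.6) before and (6.5, 2.6) after, so it travelled √(0.4² + 2.0²) ≈ 2.0 units.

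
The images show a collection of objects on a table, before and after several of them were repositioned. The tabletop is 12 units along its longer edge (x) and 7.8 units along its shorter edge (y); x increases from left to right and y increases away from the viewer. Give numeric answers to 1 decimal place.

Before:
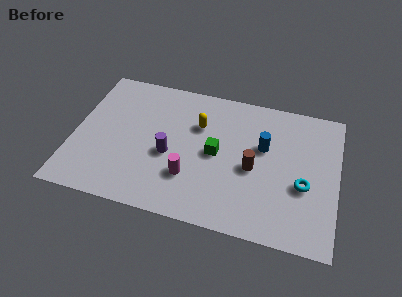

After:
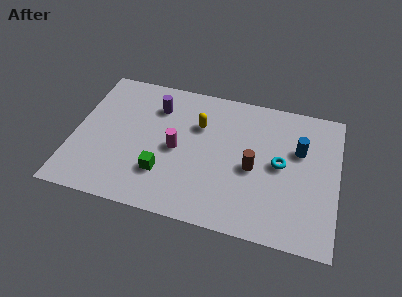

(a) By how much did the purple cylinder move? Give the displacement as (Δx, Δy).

(-0.8, 2.6)

The purple cylinder started near (4.4, 3.3) and ended near (3.6, 5.9).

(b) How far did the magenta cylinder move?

1.6

From (5.4, 2.3) to (4.7, 3.7), the magenta cylinder covered √(0.7² + 1.4²) ≈ 1.6 units.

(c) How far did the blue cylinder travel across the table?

1.6

The blue cylinder moved from about (8.6, 4.8) to (10.2, 5.0), a distance of √(1.6² + 0.2²) ≈ 1.6.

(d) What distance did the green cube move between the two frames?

2.9

The green cube was near (6.5, 3.9) before and (4.2, 2.2) after, so it travelled √(2.3² + 1.7²) ≈ 2.9 units.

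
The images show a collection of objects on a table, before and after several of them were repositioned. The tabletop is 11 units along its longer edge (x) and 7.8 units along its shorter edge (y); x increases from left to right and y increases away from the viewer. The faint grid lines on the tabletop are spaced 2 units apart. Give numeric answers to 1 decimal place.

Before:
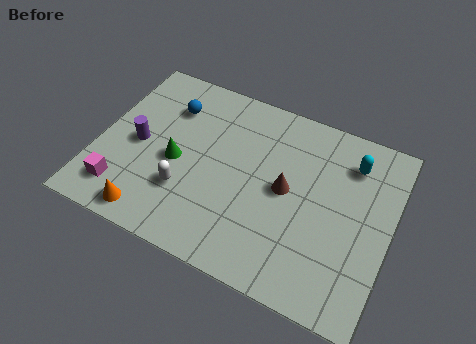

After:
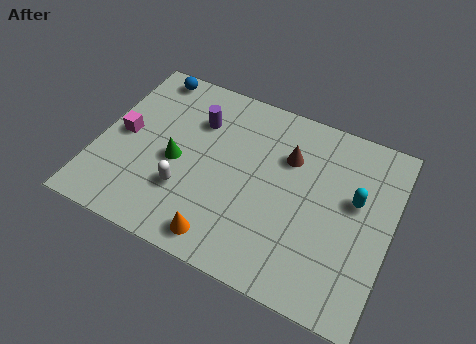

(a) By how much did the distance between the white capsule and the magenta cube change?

+0.5

They were about 2.5 units apart before and 3.0 after — 0.5 units further apart.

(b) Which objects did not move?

the green cone and the white capsule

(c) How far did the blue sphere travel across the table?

1.6

From (2.4, 5.8) to (1.4, 7.0), the blue sphere covered √(1.0² + 1.2²) ≈ 1.6 units.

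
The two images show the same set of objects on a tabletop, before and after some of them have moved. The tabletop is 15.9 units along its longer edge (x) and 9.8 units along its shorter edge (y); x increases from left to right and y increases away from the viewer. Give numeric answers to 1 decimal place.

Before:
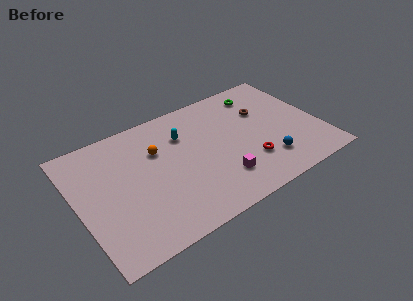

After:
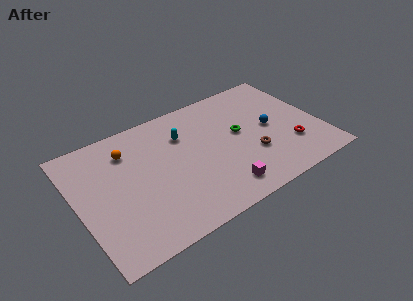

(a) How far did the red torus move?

2.8

The red torus was near (10.9, 2.8) before and (13.7, 2.8) after, so it travelled √(2.8² + 0.0²) ≈ 2.8 units.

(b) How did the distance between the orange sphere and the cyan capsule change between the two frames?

+1.8

Before: roughly 1.8 units apart; after: 3.6. That's 1.8 units further apart.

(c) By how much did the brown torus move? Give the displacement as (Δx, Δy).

(-1.3, -3.2)

From the two frames, the brown torus sits at roughly (12.5, 6.5) before and (11.2, 3.3) after.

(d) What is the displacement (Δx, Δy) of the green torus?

(-1.9, -2.7)

From the two frames, the green torus sits at roughly (12.6, 8.1) before and (10.7, 5.4) after.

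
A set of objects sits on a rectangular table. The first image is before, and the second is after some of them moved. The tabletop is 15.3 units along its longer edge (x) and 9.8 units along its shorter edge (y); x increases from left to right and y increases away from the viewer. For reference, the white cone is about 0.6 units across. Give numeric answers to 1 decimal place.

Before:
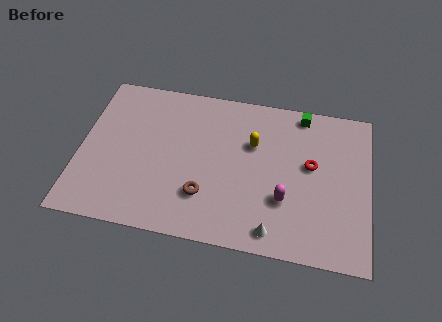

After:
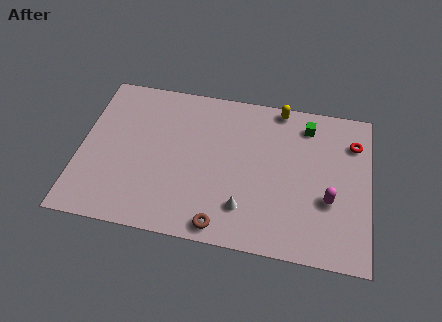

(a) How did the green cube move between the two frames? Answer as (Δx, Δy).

(0.3, -0.7)

From the two frames, the green cube sits at roughly (11.6, 8.8) before and (11.9, 8.1) after.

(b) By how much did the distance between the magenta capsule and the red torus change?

+1.3

Before: roughly 2.7 units apart; after: 4.0. That's 1.3 units further apart.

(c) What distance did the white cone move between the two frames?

1.9

From (10.4, 1.2) to (8.8, 2.3), the white cone covered √(1.6² + 1.1²) ≈ 1.9 units.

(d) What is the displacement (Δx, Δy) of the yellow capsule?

(1.3, 2.6)

The yellow capsule started near (9.1, 6.4) and ended near (10.4, 9.0).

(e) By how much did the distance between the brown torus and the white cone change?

-2.3

They were about 4.0 units apart before and 1.7 after — 2.3 units closer together.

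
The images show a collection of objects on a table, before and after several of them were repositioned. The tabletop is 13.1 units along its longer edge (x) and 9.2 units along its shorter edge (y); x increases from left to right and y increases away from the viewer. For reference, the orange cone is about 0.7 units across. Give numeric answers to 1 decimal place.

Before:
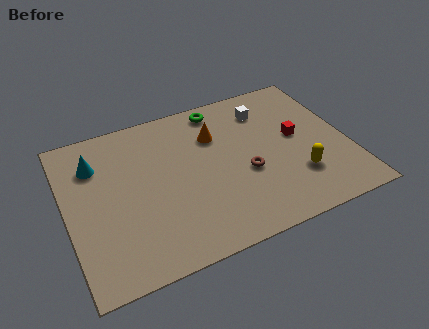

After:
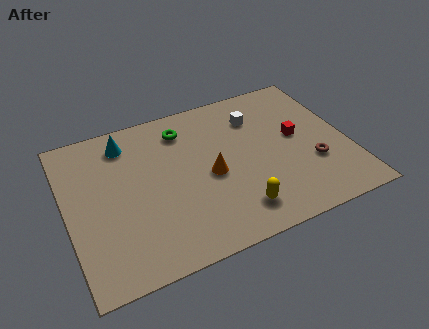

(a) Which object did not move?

the red cube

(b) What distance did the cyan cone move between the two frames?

1.7

The cyan cone moved from about (1.5, 6.8) to (3.0, 7.6), a distance of √(1.5² + 0.8²) ≈ 1.7.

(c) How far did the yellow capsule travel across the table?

3.1

The yellow capsule moved from about (10.5, 2.6) to (7.5, 1.7), a distance of √(3.0² + 0.9²) ≈ 3.1.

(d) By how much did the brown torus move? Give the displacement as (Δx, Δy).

(3.1, -0.6)

The brown torus was at about (8.2, 3.7) and moved to about (11.3, 3.1).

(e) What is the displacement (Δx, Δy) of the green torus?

(-1.8, -0.7)

The green torus was at about (7.5, 8.1) and moved to about (5.7, 7.4).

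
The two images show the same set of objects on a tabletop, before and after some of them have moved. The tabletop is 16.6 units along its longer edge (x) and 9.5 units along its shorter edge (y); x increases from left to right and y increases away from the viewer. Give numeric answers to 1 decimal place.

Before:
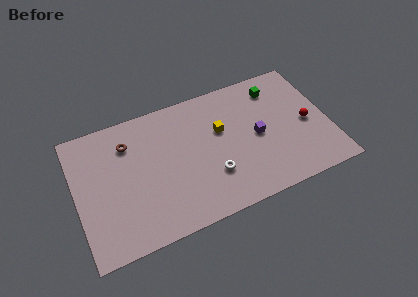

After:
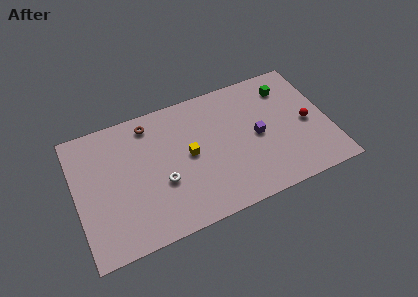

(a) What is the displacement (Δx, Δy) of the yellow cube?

(-2.2, -1.0)

The yellow cube was at about (9.6, 5.9) and moved to about (7.4, 4.9).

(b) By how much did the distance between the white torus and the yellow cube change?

-0.8

The distance was about 3.1 in the first image and 2.3 in the second, so they moved 0.8 units closer together.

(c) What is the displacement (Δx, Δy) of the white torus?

(-3.2, 0.7)

The white torus started near (8.7, 2.9) and ended near (5.5, 3.6).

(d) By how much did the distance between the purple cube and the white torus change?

+2.9

The distance was about 3.6 in the first image and 6.5 in the second, so they moved 2.9 units further apart.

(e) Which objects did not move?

the purple cube and the red sphere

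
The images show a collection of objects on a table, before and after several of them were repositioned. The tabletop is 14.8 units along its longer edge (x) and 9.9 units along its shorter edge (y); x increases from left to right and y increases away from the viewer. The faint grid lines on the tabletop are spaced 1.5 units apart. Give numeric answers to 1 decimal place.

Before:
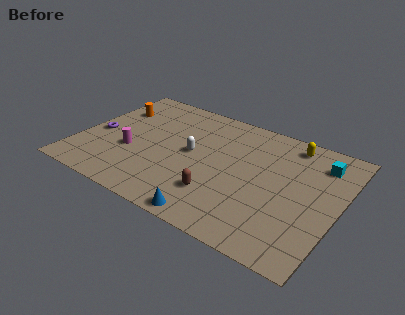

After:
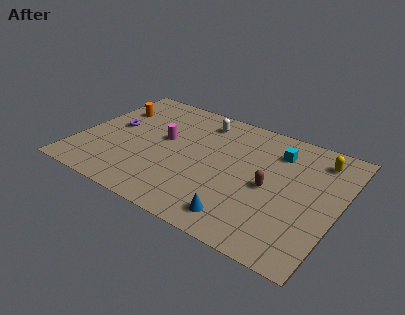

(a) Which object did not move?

the orange cylinder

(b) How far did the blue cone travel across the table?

1.7

The blue cone was near (8.4, 0.8) before and (9.9, 1.5) after, so it travelled √(1.5² + 0.7²) ≈ 1.7 units.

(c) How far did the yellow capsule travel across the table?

1.8

From (11.6, 8.6) to (13.3, 8.1), the yellow capsule covered √(1.7² + 0.5²) ≈ 1.8 units.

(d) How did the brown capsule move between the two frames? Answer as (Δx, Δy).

(2.6, 2.0)

The brown capsule was at about (8.4, 2.6) and moved to about (11.0, 4.6).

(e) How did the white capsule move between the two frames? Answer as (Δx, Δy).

(0.1, 3.0)

From the two frames, the white capsule sits at roughly (6.4, 5.2) before and (6.5, 8.2) after.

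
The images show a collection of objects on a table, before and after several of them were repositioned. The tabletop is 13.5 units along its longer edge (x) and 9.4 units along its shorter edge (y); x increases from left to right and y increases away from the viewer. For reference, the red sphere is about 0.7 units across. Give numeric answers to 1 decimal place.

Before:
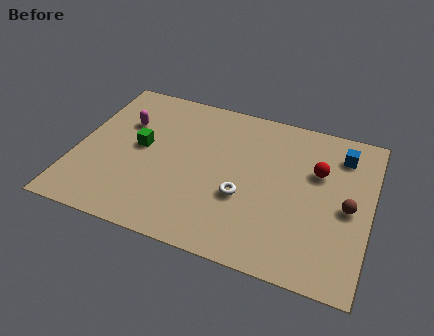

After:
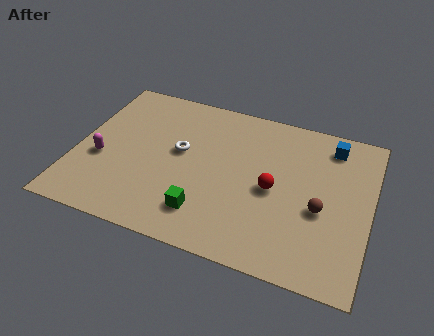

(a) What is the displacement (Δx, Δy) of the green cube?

(3.3, -3.0)

The green cube was at about (2.9, 5.0) and moved to about (6.2, 2.0).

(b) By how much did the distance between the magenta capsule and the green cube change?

+3.7

They were about 1.6 units apart before and 5.3 after — 3.7 units further apart.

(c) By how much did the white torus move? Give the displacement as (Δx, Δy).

(-3.1, 1.8)

The white torus was at about (7.8, 3.5) and moved to about (4.7, 5.3).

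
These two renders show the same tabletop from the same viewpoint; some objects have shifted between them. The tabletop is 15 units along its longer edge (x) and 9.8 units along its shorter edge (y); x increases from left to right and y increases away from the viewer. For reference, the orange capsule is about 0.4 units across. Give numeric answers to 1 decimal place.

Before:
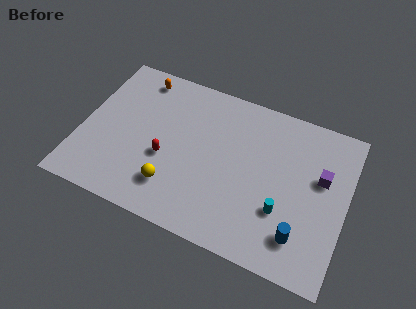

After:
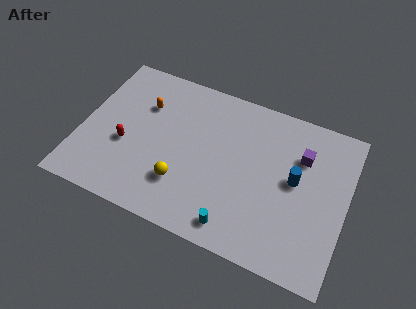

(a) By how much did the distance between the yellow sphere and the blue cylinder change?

-0.6

They were about 7.2 units apart before and 6.6 after — 0.6 units closer together.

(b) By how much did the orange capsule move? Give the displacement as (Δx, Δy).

(0.5, -1.7)

The orange capsule started near (2.8, 8.5) and ended near (3.3, 6.8).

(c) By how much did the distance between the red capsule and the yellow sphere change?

+1.9

Before: roughly 1.7 units apart; after: 3.6. That's 1.9 units further apart.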